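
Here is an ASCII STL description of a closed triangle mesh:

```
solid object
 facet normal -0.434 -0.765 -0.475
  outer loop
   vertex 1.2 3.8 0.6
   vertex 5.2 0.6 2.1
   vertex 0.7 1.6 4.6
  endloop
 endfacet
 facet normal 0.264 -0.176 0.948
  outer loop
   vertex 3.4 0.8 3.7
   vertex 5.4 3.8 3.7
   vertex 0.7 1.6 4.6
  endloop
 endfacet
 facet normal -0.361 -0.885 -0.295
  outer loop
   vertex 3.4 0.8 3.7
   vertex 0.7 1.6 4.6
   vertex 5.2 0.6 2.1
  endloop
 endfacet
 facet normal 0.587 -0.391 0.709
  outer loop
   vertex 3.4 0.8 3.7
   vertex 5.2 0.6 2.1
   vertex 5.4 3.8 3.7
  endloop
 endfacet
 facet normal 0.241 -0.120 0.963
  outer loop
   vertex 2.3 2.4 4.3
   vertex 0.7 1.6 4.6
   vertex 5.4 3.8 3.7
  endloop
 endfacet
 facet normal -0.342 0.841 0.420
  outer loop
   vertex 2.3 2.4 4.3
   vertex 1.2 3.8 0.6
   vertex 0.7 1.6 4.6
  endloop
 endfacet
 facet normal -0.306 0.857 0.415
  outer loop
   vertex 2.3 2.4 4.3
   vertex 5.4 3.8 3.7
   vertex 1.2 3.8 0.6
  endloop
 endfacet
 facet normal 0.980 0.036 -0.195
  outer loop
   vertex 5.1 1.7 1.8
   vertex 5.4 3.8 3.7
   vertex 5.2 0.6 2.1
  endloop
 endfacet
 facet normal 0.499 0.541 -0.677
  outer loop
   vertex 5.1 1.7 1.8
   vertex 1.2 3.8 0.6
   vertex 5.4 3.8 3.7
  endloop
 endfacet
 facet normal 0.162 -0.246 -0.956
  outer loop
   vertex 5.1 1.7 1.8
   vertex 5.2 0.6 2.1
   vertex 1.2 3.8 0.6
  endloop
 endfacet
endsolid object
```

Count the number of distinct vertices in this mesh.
7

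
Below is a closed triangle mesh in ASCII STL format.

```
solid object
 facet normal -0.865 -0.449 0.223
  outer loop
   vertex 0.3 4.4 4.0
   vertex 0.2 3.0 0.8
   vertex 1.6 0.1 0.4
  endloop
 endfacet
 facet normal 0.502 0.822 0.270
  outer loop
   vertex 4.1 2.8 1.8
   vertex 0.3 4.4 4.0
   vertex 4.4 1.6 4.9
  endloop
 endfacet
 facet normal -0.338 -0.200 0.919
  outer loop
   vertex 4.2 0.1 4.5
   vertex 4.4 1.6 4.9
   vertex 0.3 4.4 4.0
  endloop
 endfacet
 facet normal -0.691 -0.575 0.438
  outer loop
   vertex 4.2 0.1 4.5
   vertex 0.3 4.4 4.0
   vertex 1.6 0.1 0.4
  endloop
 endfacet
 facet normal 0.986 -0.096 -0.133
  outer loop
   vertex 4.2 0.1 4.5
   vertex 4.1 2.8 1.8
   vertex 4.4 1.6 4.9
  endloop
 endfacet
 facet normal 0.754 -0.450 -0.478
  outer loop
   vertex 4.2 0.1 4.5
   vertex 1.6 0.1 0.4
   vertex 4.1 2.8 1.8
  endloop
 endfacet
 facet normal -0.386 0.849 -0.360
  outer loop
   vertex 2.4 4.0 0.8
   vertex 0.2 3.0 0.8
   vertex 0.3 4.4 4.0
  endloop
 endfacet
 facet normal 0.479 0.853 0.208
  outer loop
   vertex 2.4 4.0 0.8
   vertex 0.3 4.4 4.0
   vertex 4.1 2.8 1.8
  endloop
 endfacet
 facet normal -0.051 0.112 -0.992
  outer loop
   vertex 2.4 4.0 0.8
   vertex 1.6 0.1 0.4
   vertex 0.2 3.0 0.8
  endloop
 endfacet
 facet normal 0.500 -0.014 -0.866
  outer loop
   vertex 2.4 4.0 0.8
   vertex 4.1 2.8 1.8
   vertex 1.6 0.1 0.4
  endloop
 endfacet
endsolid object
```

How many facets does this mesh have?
10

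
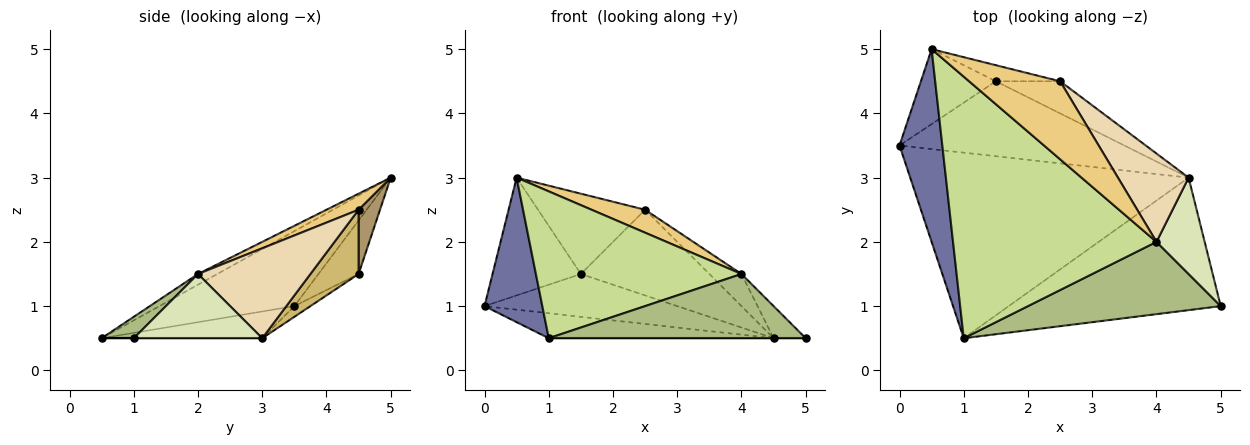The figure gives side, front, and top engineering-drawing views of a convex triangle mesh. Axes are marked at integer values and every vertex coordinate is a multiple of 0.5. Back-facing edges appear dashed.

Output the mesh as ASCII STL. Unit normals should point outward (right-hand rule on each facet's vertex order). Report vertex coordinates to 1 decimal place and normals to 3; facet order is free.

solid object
 facet normal -0.814 -0.349 0.465
  outer loop
   vertex 0.5 5.0 3.0
   vertex 0.0 3.5 1.0
   vertex 1.0 0.5 0.5
  endloop
 endfacet
 facet normal -0.358 0.788 -0.501
  outer loop
   vertex 1.5 4.5 1.5
   vertex 0.0 3.5 1.0
   vertex 0.5 5.0 3.0
  endloop
 endfacet
 facet normal -0.095 0.133 -0.987
  outer loop
   vertex 4.5 3.0 0.5
   vertex 1.0 0.5 0.5
   vertex 0.0 3.5 1.0
  endloop
 endfacet
 facet normal 0.000 0.000 -1.000
  outer loop
   vertex 4.5 3.0 0.5
   vertex 5.0 1.0 0.5
   vertex 1.0 0.5 0.5
  endloop
 endfacet
 facet normal -0.041 0.496 -0.868
  outer loop
   vertex 4.5 3.0 0.5
   vertex 0.0 3.5 1.0
   vertex 1.5 4.5 1.5
  endloop
 endfacet
 facet normal 0.083 -0.662 0.745
  outer loop
   vertex 4.0 2.0 1.5
   vertex 1.0 0.5 0.5
   vertex 5.0 1.0 0.5
  endloop
 endfacet
 facet normal -0.046 -0.489 0.871
  outer loop
   vertex 4.0 2.0 1.5
   vertex 0.5 5.0 3.0
   vertex 1.0 0.5 0.5
  endloop
 endfacet
 facet normal 0.784 0.196 0.588
  outer loop
   vertex 4.0 2.0 1.5
   vertex 5.0 1.0 0.5
   vertex 4.5 3.0 0.5
  endloop
 endfacet
 facet normal 0.192 0.962 -0.192
  outer loop
   vertex 2.5 4.5 2.5
   vertex 1.5 4.5 1.5
   vertex 0.5 5.0 3.0
  endloop
 endfacet
 facet normal 0.331 0.883 -0.331
  outer loop
   vertex 2.5 4.5 2.5
   vertex 4.5 3.0 0.5
   vertex 1.5 4.5 1.5
  endloop
 endfacet
 facet normal 0.167 -0.278 0.946
  outer loop
   vertex 2.5 4.5 2.5
   vertex 0.5 5.0 3.0
   vertex 4.0 2.0 1.5
  endloop
 endfacet
 facet normal 0.767 0.219 0.603
  outer loop
   vertex 2.5 4.5 2.5
   vertex 4.0 2.0 1.5
   vertex 4.5 3.0 0.5
  endloop
 endfacet
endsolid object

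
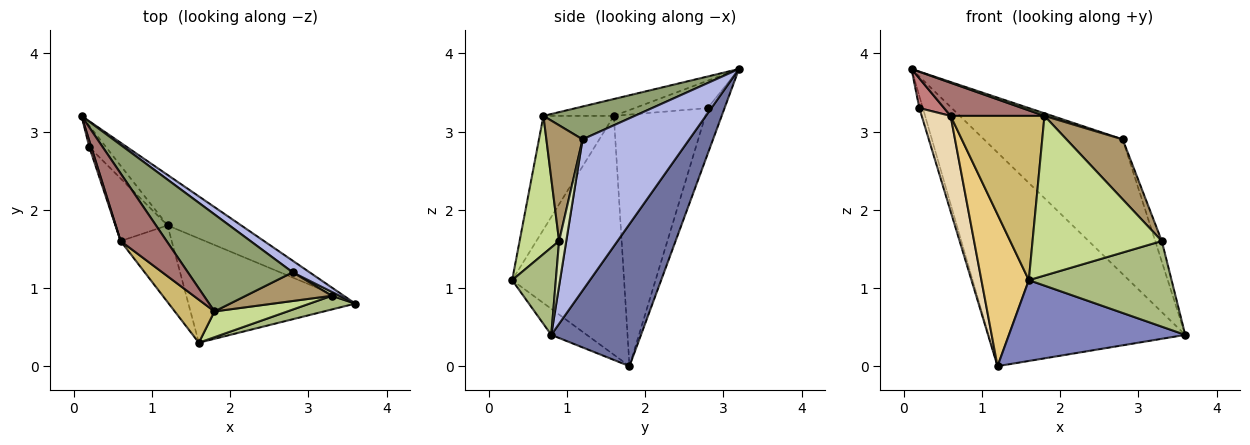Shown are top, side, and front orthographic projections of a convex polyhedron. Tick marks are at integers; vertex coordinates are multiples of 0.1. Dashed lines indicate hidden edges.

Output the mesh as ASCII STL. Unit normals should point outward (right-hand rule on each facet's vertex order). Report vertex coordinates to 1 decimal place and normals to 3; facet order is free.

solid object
 facet normal 0.406 0.890 -0.210
  outer loop
   vertex 1.2 1.8 0.0
   vertex 0.1 3.2 3.8
   vertex 3.6 0.8 0.4
  endloop
 endfacet
 facet normal -0.123 -0.608 -0.784
  outer loop
   vertex 1.2 1.8 0.0
   vertex 3.6 0.8 0.4
   vertex 1.6 0.3 1.1
  endloop
 endfacet
 facet normal -0.922 0.191 -0.337
  outer loop
   vertex 0.2 2.8 3.3
   vertex 0.1 3.2 3.8
   vertex 1.2 1.8 0.0
  endloop
 endfacet
 facet normal 0.608 0.791 0.068
  outer loop
   vertex 2.8 1.2 2.9
   vertex 3.6 0.8 0.4
   vertex 0.1 3.2 3.8
  endloop
 endfacet
 facet normal 0.299 -0.026 0.954
  outer loop
   vertex 2.8 1.2 2.9
   vertex 0.1 3.2 3.8
   vertex 1.8 0.7 3.2
  endloop
 endfacet
 facet normal 0.289 -0.945 0.151
  outer loop
   vertex 3.3 0.9 1.6
   vertex 1.6 0.3 1.1
   vertex 3.6 0.8 0.4
  endloop
 endfacet
 facet normal 0.289 -0.945 0.153
  outer loop
   vertex 3.3 0.9 1.6
   vertex 1.8 0.7 3.2
   vertex 1.6 0.3 1.1
  endloop
 endfacet
 facet normal 0.732 0.669 0.127
  outer loop
   vertex 3.3 0.9 1.6
   vertex 3.6 0.8 0.4
   vertex 2.8 1.2 2.9
  endloop
 endfacet
 facet normal 0.502 -0.780 0.373
  outer loop
   vertex 3.3 0.9 1.6
   vertex 2.8 1.2 2.9
   vertex 1.8 0.7 3.2
  endloop
 endfacet
 facet normal -0.587 -0.783 0.205
  outer loop
   vertex 0.6 1.6 3.2
   vertex 1.6 0.3 1.1
   vertex 1.8 0.7 3.2
  endloop
 endfacet
 facet normal -0.903 -0.383 -0.193
  outer loop
   vertex 0.6 1.6 3.2
   vertex 1.2 1.8 0.0
   vertex 1.6 0.3 1.1
  endloop
 endfacet
 facet normal -0.935 -0.296 -0.194
  outer loop
   vertex 0.6 1.6 3.2
   vertex 0.2 2.8 3.3
   vertex 1.2 1.8 0.0
  endloop
 endfacet
 facet normal -0.313 -0.418 0.853
  outer loop
   vertex 0.6 1.6 3.2
   vertex 1.8 0.7 3.2
   vertex 0.1 3.2 3.8
  endloop
 endfacet
 facet normal -0.945 -0.321 0.067
  outer loop
   vertex 0.6 1.6 3.2
   vertex 0.1 3.2 3.8
   vertex 0.2 2.8 3.3
  endloop
 endfacet
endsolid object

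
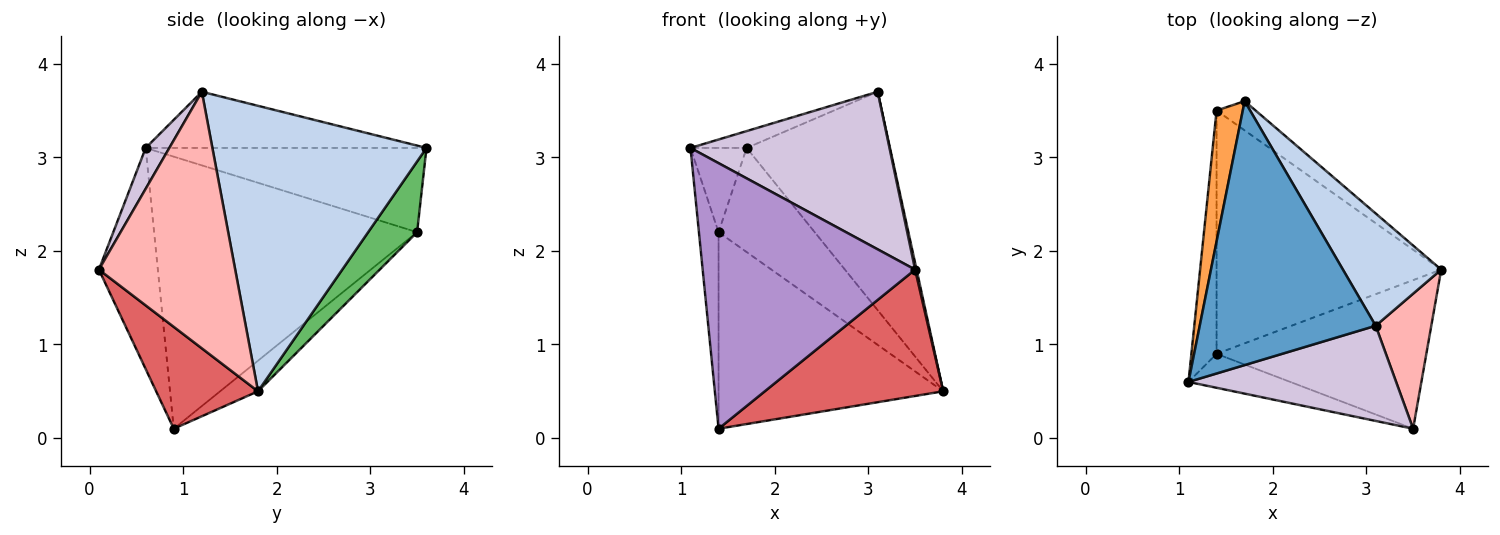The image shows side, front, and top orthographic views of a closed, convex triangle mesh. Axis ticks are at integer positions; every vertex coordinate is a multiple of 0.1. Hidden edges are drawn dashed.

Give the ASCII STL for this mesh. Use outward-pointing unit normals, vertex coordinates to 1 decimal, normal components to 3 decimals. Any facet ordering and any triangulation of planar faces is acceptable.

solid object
 facet normal -0.303 0.061 0.951
  outer loop
   vertex 3.1 1.2 3.7
   vertex 1.7 3.6 3.1
   vertex 1.1 0.6 3.1
  endloop
 endfacet
 facet normal 0.799 0.535 0.275
  outer loop
   vertex 3.1 1.2 3.7
   vertex 3.8 1.8 0.5
   vertex 1.7 3.6 3.1
  endloop
 endfacet
 facet normal -0.938 0.188 0.292
  outer loop
   vertex 1.4 3.5 2.2
   vertex 1.1 0.6 3.1
   vertex 1.7 3.6 3.1
  endloop
 endfacet
 facet normal -0.993 0.074 -0.092
  outer loop
   vertex 1.4 3.5 2.2
   vertex 1.4 0.9 0.1
   vertex 1.1 0.6 3.1
  endloop
 endfacet
 facet normal 0.440 0.864 -0.243
  outer loop
   vertex 1.4 3.5 2.2
   vertex 1.7 3.6 3.1
   vertex 3.8 1.8 0.5
  endloop
 endfacet
 facet normal -0.105 0.625 -0.774
  outer loop
   vertex 1.4 3.5 2.2
   vertex 3.8 1.8 0.5
   vertex 1.4 0.9 0.1
  endloop
 endfacet
 facet normal 0.347 -0.608 -0.714
  outer loop
   vertex 3.5 0.1 1.8
   vertex 1.4 0.9 0.1
   vertex 3.8 1.8 0.5
  endloop
 endfacet
 facet normal 0.977 -0.010 0.212
  outer loop
   vertex 3.5 0.1 1.8
   vertex 3.8 1.8 0.5
   vertex 3.1 1.2 3.7
  endloop
 endfacet
 facet normal -0.265 -0.956 -0.122
  outer loop
   vertex 3.5 0.1 1.8
   vertex 1.1 0.6 3.1
   vertex 1.4 0.9 0.1
  endloop
 endfacet
 facet normal 0.101 -0.852 0.514
  outer loop
   vertex 3.5 0.1 1.8
   vertex 3.1 1.2 3.7
   vertex 1.1 0.6 3.1
  endloop
 endfacet
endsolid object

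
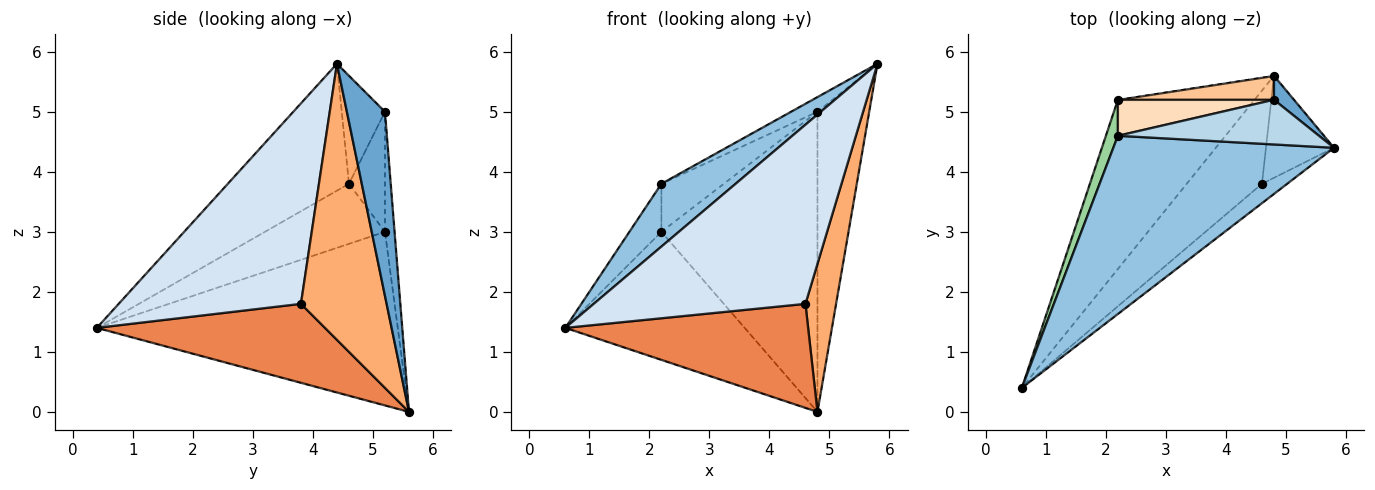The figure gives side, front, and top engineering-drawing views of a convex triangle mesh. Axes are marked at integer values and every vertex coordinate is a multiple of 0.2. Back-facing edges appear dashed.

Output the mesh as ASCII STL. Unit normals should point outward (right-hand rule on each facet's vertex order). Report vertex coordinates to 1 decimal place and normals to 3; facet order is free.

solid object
 facet normal 0.592 0.804 0.064
  outer loop
   vertex 4.8 5.2 5.0
   vertex 5.8 4.4 5.8
   vertex 4.8 5.6 0.0
  endloop
 endfacet
 facet normal -0.477 -0.292 0.829
  outer loop
   vertex 2.2 4.6 3.8
   vertex 0.6 0.4 1.4
   vertex 5.8 4.4 5.8
  endloop
 endfacet
 facet normal -0.455 0.278 0.846
  outer loop
   vertex 2.2 4.6 3.8
   vertex 5.8 4.4 5.8
   vertex 4.8 5.2 5.0
  endloop
 endfacet
 facet normal 0.650 -0.755 -0.082
  outer loop
   vertex 4.6 3.8 1.8
   vertex 5.8 4.4 5.8
   vertex 0.6 0.4 1.4
  endloop
 endfacet
 facet normal 0.573 -0.610 -0.547
  outer loop
   vertex 4.6 3.8 1.8
   vertex 0.6 0.4 1.4
   vertex 4.8 5.6 0.0
  endloop
 endfacet
 facet normal 0.917 -0.328 -0.226
  outer loop
   vertex 4.6 3.8 1.8
   vertex 4.8 5.6 0.0
   vertex 5.8 4.4 5.8
  endloop
 endfacet
 facet normal -0.061 0.995 0.080
  outer loop
   vertex 2.2 5.2 3.0
   vertex 4.8 5.2 5.0
   vertex 4.8 5.6 0.0
  endloop
 endfacet
 facet normal -0.419 0.726 0.545
  outer loop
   vertex 2.2 5.2 3.0
   vertex 2.2 4.6 3.8
   vertex 4.8 5.2 5.0
  endloop
 endfacet
 facet normal -0.712 0.424 -0.560
  outer loop
   vertex 2.2 5.2 3.0
   vertex 4.8 5.6 0.0
   vertex 0.6 0.4 1.4
  endloop
 endfacet
 facet normal -0.949 0.253 0.190
  outer loop
   vertex 2.2 5.2 3.0
   vertex 0.6 0.4 1.4
   vertex 2.2 4.6 3.8
  endloop
 endfacet
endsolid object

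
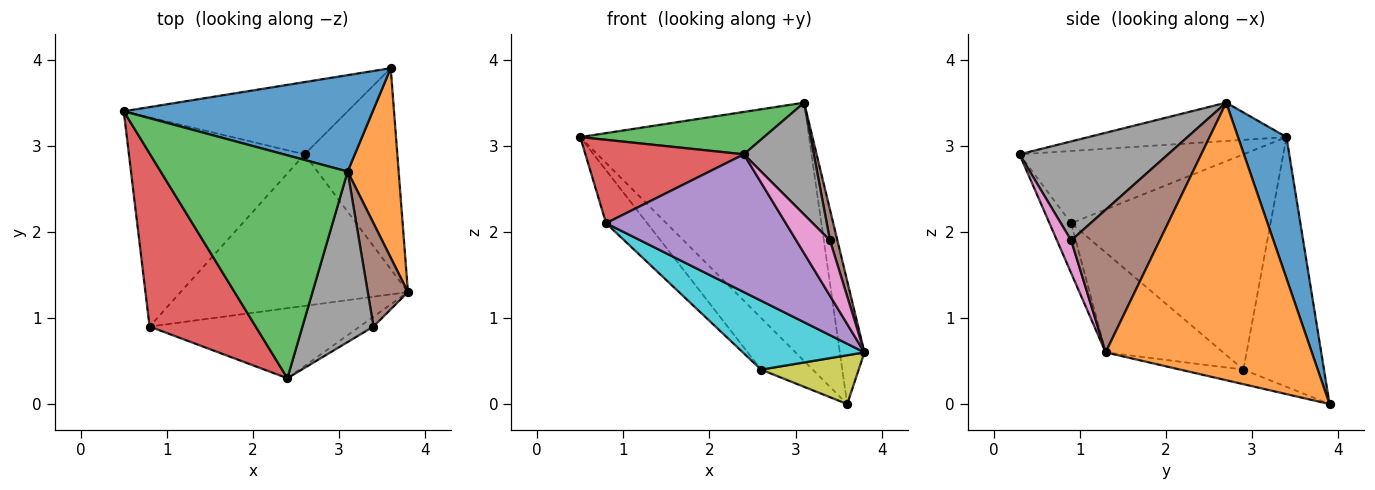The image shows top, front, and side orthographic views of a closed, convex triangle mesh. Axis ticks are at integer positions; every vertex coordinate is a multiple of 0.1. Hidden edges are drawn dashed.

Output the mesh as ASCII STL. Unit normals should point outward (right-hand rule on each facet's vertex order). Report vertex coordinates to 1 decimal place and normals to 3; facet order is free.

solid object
 facet normal 0.195 0.919 0.343
  outer loop
   vertex 3.1 2.7 3.5
   vertex 3.6 3.9 0.0
   vertex 0.5 3.4 3.1
  endloop
 endfacet
 facet normal 0.977 0.117 0.180
  outer loop
   vertex 3.1 2.7 3.5
   vertex 3.8 1.3 0.6
   vertex 3.6 3.9 0.0
  endloop
 endfacet
 facet normal -0.197 -0.183 0.963
  outer loop
   vertex 2.4 0.3 2.9
   vertex 3.1 2.7 3.5
   vertex 0.5 3.4 3.1
  endloop
 endfacet
 facet normal -0.523 -0.370 0.768
  outer loop
   vertex 0.8 0.9 2.1
   vertex 2.4 0.3 2.9
   vertex 0.5 3.4 3.1
  endloop
 endfacet
 facet normal -0.107 -0.886 -0.451
  outer loop
   vertex 0.8 0.9 2.1
   vertex 3.8 1.3 0.6
   vertex 2.4 0.3 2.9
  endloop
 endfacet
 facet normal 0.959 -0.080 0.270
  outer loop
   vertex 3.4 0.9 1.9
   vertex 3.8 1.3 0.6
   vertex 3.1 2.7 3.5
  endloop
 endfacet
 facet normal 0.384 -0.909 -0.162
  outer loop
   vertex 3.4 0.9 1.9
   vertex 2.4 0.3 2.9
   vertex 3.8 1.3 0.6
  endloop
 endfacet
 facet normal 0.759 -0.357 0.544
  outer loop
   vertex 3.4 0.9 1.9
   vertex 3.1 2.7 3.5
   vertex 2.4 0.3 2.9
  endloop
 endfacet
 facet normal -0.151 -0.233 -0.961
  outer loop
   vertex 2.6 2.9 0.4
   vertex 3.6 3.9 0.0
   vertex 3.8 1.3 0.6
  endloop
 endfacet
 facet normal -0.371 -0.384 -0.845
  outer loop
   vertex 2.6 2.9 0.4
   vertex 3.8 1.3 0.6
   vertex 0.8 0.9 2.1
  endloop
 endfacet
 facet normal -0.672 0.431 -0.602
  outer loop
   vertex 2.6 2.9 0.4
   vertex 0.5 3.4 3.1
   vertex 3.6 3.9 0.0
  endloop
 endfacet
 facet normal -0.765 0.158 -0.624
  outer loop
   vertex 2.6 2.9 0.4
   vertex 0.8 0.9 2.1
   vertex 0.5 3.4 3.1
  endloop
 endfacet
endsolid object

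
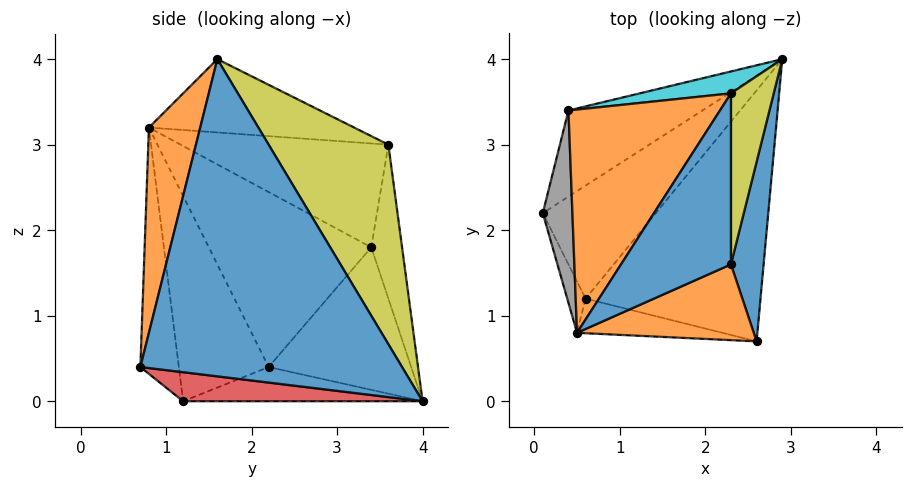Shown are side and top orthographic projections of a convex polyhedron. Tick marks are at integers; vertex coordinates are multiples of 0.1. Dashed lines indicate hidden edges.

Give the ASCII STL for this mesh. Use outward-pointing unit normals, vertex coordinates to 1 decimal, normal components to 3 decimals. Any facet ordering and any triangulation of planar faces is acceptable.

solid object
 facet normal 0.992 -0.078 0.102
  outer loop
   vertex 2.3 1.6 4.0
   vertex 2.6 0.7 0.4
   vertex 2.9 4.0 0.0
  endloop
 endfacet
 facet normal 0.296 -0.921 0.255
  outer loop
   vertex 0.5 0.8 3.2
   vertex 2.6 0.7 0.4
   vertex 2.3 1.6 4.0
  endloop
 endfacet
 facet normal -0.282 0.232 -0.931
  outer loop
   vertex 0.6 1.2 0.0
   vertex 0.1 2.2 0.4
   vertex 2.9 4.0 0.0
  endloop
 endfacet
 facet normal 0.162 -0.133 -0.978
  outer loop
   vertex 0.6 1.2 0.0
   vertex 2.9 4.0 0.0
   vertex 2.6 0.7 0.4
  endloop
 endfacet
 facet normal -0.904 -0.420 -0.081
  outer loop
   vertex 0.6 1.2 0.0
   vertex 0.5 0.8 3.2
   vertex 0.1 2.2 0.4
  endloop
 endfacet
 facet normal -0.216 -0.968 -0.128
  outer loop
   vertex 0.6 1.2 0.0
   vertex 2.6 0.7 0.4
   vertex 0.5 0.8 3.2
  endloop
 endfacet
 facet normal -0.520 0.700 -0.489
  outer loop
   vertex 0.4 3.4 1.8
   vertex 2.9 4.0 0.0
   vertex 0.1 2.2 0.4
  endloop
 endfacet
 facet normal -0.985 0.052 0.167
  outer loop
   vertex 0.4 3.4 1.8
   vertex 0.1 2.2 0.4
   vertex 0.5 0.8 3.2
  endloop
 endfacet
 facet normal 0.972 0.104 0.208
  outer loop
   vertex 2.3 3.6 3.0
   vertex 2.3 1.6 4.0
   vertex 2.9 4.0 0.0
  endloop
 endfacet
 facet normal -0.165 0.981 0.098
  outer loop
   vertex 2.3 3.6 3.0
   vertex 2.9 4.0 0.0
   vertex 0.4 3.4 1.8
  endloop
 endfacet
 facet normal -0.512 0.384 0.768
  outer loop
   vertex 2.3 3.6 3.0
   vertex 0.5 0.8 3.2
   vertex 2.3 1.6 4.0
  endloop
 endfacet
 facet normal -0.521 0.389 0.760
  outer loop
   vertex 2.3 3.6 3.0
   vertex 0.4 3.4 1.8
   vertex 0.5 0.8 3.2
  endloop
 endfacet
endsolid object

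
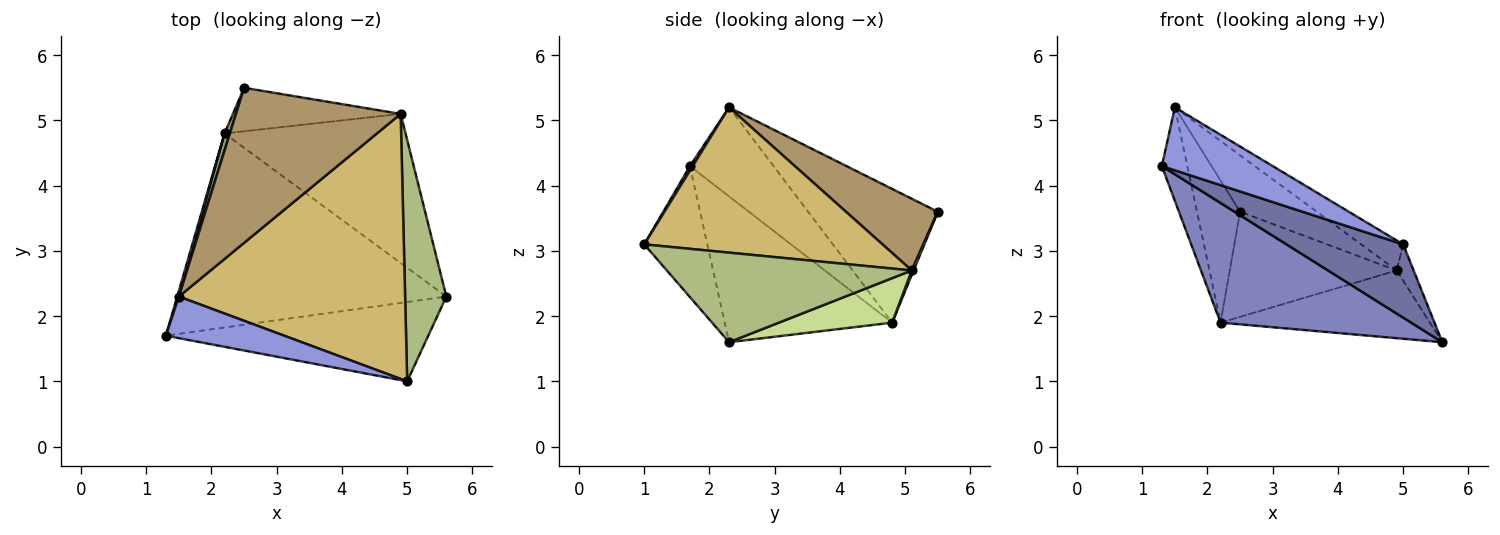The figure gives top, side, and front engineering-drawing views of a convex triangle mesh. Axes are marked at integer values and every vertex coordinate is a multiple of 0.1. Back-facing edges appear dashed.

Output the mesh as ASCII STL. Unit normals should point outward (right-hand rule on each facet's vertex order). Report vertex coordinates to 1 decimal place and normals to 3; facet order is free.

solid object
 facet normal -0.344 -0.637 -0.690
  outer loop
   vertex 5.0 1.0 3.1
   vertex 1.3 1.7 4.3
   vertex 5.6 2.3 1.6
  endloop
 endfacet
 facet normal -0.419 -0.477 -0.773
  outer loop
   vertex 2.2 4.8 1.9
   vertex 5.6 2.3 1.6
   vertex 1.3 1.7 4.3
  endloop
 endfacet
 facet normal 0.021 -0.834 0.551
  outer loop
   vertex 1.5 2.3 5.2
   vertex 1.3 1.7 4.3
   vertex 5.0 1.0 3.1
  endloop
 endfacet
 facet normal -0.956 0.292 0.018
  outer loop
   vertex 1.5 2.3 5.2
   vertex 2.2 4.8 1.9
   vertex 1.3 1.7 4.3
  endloop
 endfacet
 facet normal -0.948 0.315 0.038
  outer loop
   vertex 1.5 2.3 5.2
   vertex 2.5 5.5 3.6
   vertex 2.2 4.8 1.9
  endloop
 endfacet
 facet normal 0.907 0.063 0.417
  outer loop
   vertex 4.9 5.1 2.7
   vertex 5.0 1.0 3.1
   vertex 5.6 2.3 1.6
  endloop
 endfacet
 facet normal 0.218 0.404 -0.888
  outer loop
   vertex 4.9 5.1 2.7
   vertex 5.6 2.3 1.6
   vertex 2.2 4.8 1.9
  endloop
 endfacet
 facet normal 0.011 0.924 -0.382
  outer loop
   vertex 4.9 5.1 2.7
   vertex 2.2 4.8 1.9
   vertex 2.5 5.5 3.6
  endloop
 endfacet
 facet normal 0.379 0.316 0.870
  outer loop
   vertex 4.9 5.1 2.7
   vertex 2.5 5.5 3.6
   vertex 1.5 2.3 5.2
  endloop
 endfacet
 facet normal 0.538 0.095 0.838
  outer loop
   vertex 4.9 5.1 2.7
   vertex 1.5 2.3 5.2
   vertex 5.0 1.0 3.1
  endloop
 endfacet
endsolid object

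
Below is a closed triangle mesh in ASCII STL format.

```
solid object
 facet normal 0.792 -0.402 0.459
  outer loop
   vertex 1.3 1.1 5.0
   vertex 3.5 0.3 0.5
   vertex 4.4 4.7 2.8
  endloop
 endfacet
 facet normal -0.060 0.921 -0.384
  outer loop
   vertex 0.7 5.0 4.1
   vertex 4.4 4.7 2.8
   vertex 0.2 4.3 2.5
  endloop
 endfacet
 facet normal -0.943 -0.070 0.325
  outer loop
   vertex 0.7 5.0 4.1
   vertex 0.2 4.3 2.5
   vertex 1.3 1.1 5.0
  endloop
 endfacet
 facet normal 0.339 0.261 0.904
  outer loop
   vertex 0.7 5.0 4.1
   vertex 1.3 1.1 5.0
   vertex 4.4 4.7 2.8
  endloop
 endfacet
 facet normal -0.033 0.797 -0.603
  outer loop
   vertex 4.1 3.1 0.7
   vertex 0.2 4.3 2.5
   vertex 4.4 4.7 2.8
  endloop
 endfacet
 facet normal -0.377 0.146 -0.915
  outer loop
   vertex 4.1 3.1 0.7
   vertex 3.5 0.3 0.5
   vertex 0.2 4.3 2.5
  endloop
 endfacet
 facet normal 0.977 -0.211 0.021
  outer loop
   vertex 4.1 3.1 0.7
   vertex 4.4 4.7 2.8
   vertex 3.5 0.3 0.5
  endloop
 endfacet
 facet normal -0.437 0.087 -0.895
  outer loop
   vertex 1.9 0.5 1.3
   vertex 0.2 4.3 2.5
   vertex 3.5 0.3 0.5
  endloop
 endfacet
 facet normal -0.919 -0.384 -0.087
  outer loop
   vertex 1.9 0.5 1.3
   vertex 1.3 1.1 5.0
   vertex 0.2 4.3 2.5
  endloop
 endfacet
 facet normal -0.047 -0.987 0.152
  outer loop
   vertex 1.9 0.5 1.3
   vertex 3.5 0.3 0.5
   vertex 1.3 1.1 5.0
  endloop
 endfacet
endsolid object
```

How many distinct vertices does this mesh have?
7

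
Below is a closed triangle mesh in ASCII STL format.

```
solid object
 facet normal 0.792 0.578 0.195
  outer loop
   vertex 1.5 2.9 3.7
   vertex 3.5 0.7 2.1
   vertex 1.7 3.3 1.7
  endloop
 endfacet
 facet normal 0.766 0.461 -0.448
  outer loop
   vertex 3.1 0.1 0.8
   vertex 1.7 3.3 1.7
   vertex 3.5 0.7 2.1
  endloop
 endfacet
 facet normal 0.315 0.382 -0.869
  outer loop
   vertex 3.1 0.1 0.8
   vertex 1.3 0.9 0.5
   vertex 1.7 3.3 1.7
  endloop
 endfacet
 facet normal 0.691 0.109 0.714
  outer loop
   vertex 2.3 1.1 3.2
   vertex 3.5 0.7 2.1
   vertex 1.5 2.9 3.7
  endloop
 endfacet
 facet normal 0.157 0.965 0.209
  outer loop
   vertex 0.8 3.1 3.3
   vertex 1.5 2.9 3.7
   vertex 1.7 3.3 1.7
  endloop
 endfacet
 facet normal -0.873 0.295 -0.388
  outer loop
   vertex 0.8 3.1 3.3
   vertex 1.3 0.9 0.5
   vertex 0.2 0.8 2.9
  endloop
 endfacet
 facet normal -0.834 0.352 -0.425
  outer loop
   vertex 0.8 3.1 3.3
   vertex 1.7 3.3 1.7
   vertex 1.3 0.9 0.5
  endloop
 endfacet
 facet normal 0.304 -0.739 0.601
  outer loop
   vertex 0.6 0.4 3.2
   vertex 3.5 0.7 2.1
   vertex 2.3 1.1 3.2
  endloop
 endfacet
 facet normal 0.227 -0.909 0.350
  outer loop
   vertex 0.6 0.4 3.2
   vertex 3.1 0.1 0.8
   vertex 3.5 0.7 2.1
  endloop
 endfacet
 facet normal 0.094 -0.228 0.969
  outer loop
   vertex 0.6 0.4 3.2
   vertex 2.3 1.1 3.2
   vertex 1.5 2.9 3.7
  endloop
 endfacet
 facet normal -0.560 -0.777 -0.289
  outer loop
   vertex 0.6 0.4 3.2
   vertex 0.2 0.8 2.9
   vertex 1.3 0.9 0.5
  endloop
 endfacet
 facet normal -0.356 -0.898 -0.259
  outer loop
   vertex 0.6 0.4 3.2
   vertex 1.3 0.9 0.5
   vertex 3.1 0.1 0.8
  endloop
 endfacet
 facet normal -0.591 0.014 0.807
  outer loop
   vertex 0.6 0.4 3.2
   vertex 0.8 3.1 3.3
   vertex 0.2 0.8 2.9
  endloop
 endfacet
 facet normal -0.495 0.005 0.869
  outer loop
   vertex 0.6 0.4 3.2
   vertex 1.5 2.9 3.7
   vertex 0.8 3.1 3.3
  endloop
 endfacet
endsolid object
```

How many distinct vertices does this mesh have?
9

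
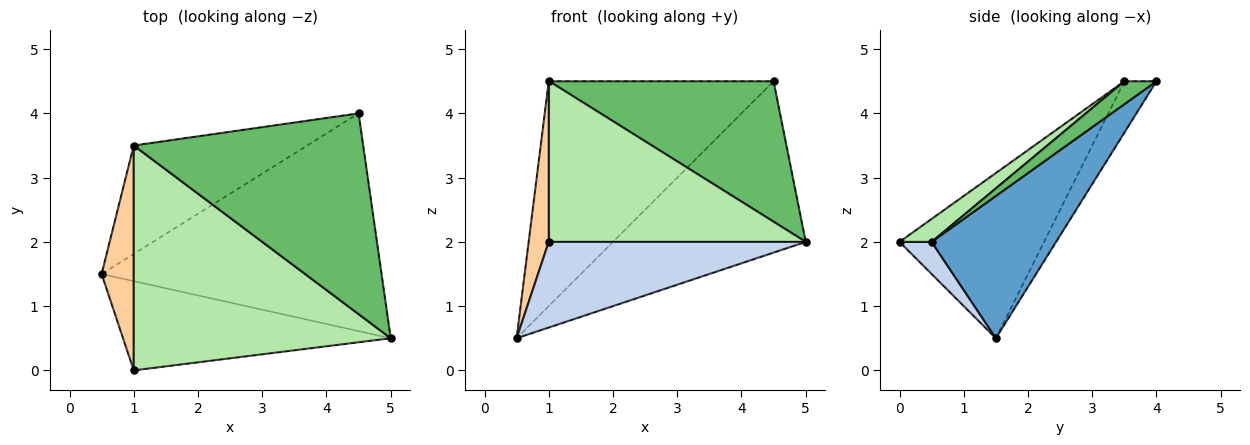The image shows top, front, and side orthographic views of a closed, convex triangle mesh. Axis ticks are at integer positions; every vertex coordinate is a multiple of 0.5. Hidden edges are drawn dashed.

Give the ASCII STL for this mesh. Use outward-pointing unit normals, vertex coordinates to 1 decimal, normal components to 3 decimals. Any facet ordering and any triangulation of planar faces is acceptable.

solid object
 facet normal 0.371 0.574 -0.730
  outer loop
   vertex 4.5 4.0 4.5
   vertex 5.0 0.5 2.0
   vertex 0.5 1.5 0.5
  endloop
 endfacet
 facet normal 0.086 -0.690 -0.719
  outer loop
   vertex 1.0 0.0 2.0
   vertex 0.5 1.5 0.5
   vertex 5.0 0.5 2.0
  endloop
 endfacet
 facet normal -0.128 0.893 -0.431
  outer loop
   vertex 1.0 3.5 4.5
   vertex 4.5 4.0 4.5
   vertex 0.5 1.5 0.5
  endloop
 endfacet
 facet normal -0.973 -0.135 0.189
  outer loop
   vertex 1.0 3.5 4.5
   vertex 0.5 1.5 0.5
   vertex 1.0 0.0 2.0
  endloop
 endfacet
 facet normal 0.082 -0.572 0.816
  outer loop
   vertex 1.0 3.5 4.5
   vertex 5.0 0.5 2.0
   vertex 4.5 4.0 4.5
  endloop
 endfacet
 facet normal 0.072 -0.580 0.812
  outer loop
   vertex 1.0 3.5 4.5
   vertex 1.0 0.0 2.0
   vertex 5.0 0.5 2.0
  endloop
 endfacet
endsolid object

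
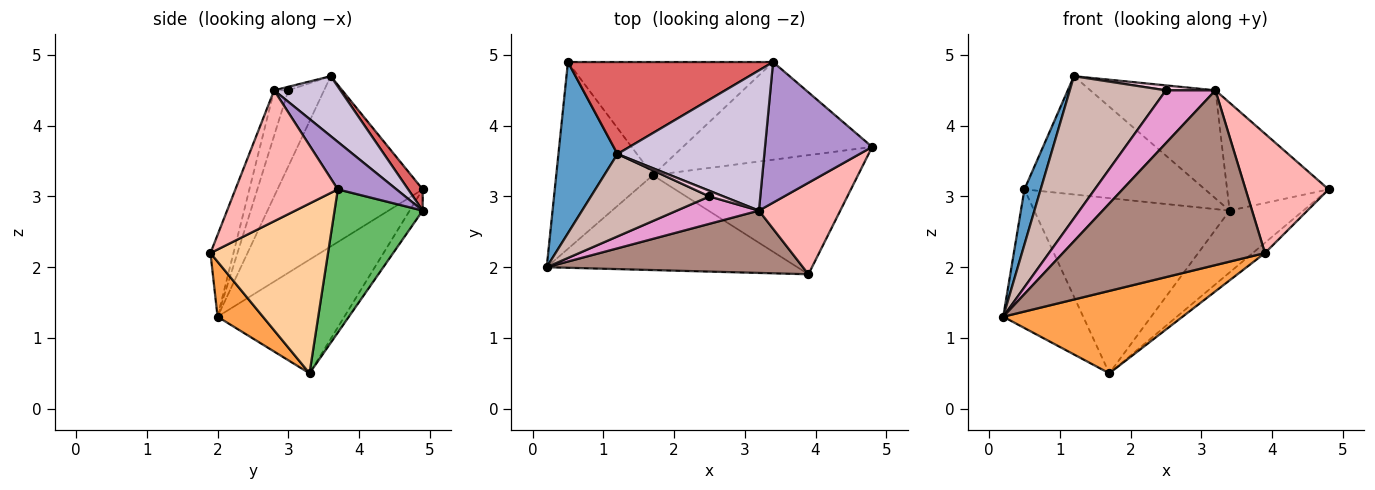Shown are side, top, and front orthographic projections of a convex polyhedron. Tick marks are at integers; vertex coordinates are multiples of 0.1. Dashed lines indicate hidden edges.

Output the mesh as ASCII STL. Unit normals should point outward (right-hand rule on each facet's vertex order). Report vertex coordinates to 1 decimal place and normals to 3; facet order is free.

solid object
 facet normal -0.940 -0.105 0.326
  outer loop
   vertex 1.2 3.6 4.7
   vertex 0.5 4.9 3.1
   vertex 0.2 2.0 1.3
  endloop
 endfacet
 facet normal -0.687 0.433 -0.584
  outer loop
   vertex 1.7 3.3 0.5
   vertex 0.2 2.0 1.3
   vertex 0.5 4.9 3.1
  endloop
 endfacet
 facet normal 0.164 -0.647 -0.745
  outer loop
   vertex 3.9 1.9 2.2
   vertex 0.2 2.0 1.3
   vertex 1.7 3.3 0.5
  endloop
 endfacet
 facet normal 0.636 0.066 -0.769
  outer loop
   vertex 3.9 1.9 2.2
   vertex 1.7 3.3 0.5
   vertex 4.8 3.7 3.1
  endloop
 endfacet
 facet normal 0.539 0.451 -0.712
  outer loop
   vertex 3.4 4.9 2.8
   vertex 4.8 3.7 3.1
   vertex 1.7 3.3 0.5
  endloop
 endfacet
 facet normal -0.056 0.839 -0.542
  outer loop
   vertex 3.4 4.9 2.8
   vertex 1.7 3.3 0.5
   vertex 0.5 4.9 3.1
  endloop
 endfacet
 facet normal 0.063 0.788 0.612
  outer loop
   vertex 3.4 4.9 2.8
   vertex 0.5 4.9 3.1
   vertex 1.2 3.6 4.7
  endloop
 endfacet
 facet normal 0.699 -0.567 0.435
  outer loop
   vertex 3.2 2.8 4.5
   vertex 3.9 1.9 2.2
   vertex 4.8 3.7 3.1
  endloop
 endfacet
 facet normal 0.332 0.574 0.748
  outer loop
   vertex 3.2 2.8 4.5
   vertex 4.8 3.7 3.1
   vertex 3.4 4.9 2.8
  endloop
 endfacet
 facet normal 0.308 0.581 0.754
  outer loop
   vertex 3.2 2.8 4.5
   vertex 3.4 4.9 2.8
   vertex 1.2 3.6 4.7
  endloop
 endfacet
 facet normal -0.107 -0.937 0.334
  outer loop
   vertex 3.2 2.8 4.5
   vertex 0.2 2.0 1.3
   vertex 3.9 1.9 2.2
  endloop
 endfacet
 facet normal -0.307 -0.823 0.478
  outer loop
   vertex 2.5 3.0 4.5
   vertex 1.2 3.6 4.7
   vertex 0.2 2.0 1.3
  endloop
 endfacet
 facet normal -0.246 -0.861 0.446
  outer loop
   vertex 2.5 3.0 4.5
   vertex 0.2 2.0 1.3
   vertex 3.2 2.8 4.5
  endloop
 endfacet
 facet normal -0.185 -0.647 0.740
  outer loop
   vertex 2.5 3.0 4.5
   vertex 3.2 2.8 4.5
   vertex 1.2 3.6 4.7
  endloop
 endfacet
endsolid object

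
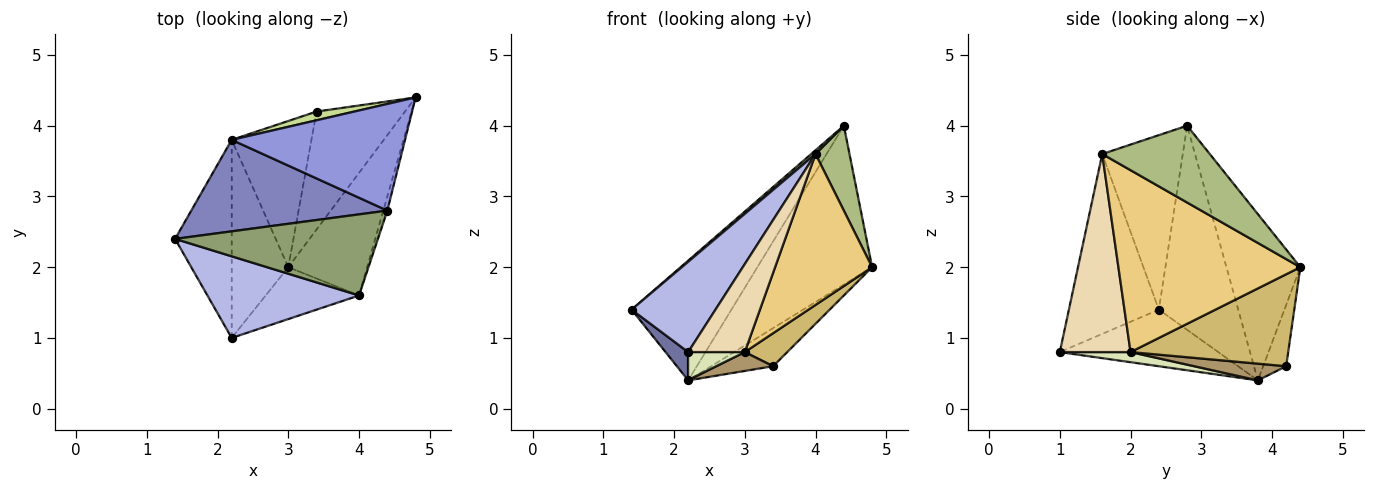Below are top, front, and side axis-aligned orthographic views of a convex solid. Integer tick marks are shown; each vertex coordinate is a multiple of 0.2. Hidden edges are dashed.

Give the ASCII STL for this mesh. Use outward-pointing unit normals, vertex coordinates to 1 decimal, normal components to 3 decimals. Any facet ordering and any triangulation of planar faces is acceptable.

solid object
 facet normal -0.704 -0.101 -0.704
  outer loop
   vertex 2.2 3.8 0.4
   vertex 2.2 1.0 0.8
   vertex 1.4 2.4 1.4
  endloop
 endfacet
 facet normal -0.534 0.672 0.513
  outer loop
   vertex 2.2 3.8 0.4
   vertex 1.4 2.4 1.4
   vertex 4.4 2.8 4.0
  endloop
 endfacet
 facet normal -0.471 0.732 0.492
  outer loop
   vertex 2.2 3.8 0.4
   vertex 4.4 2.8 4.0
   vertex 4.8 4.4 2.0
  endloop
 endfacet
 facet normal -0.623 -0.581 0.525
  outer loop
   vertex 4.0 1.6 3.6
   vertex 1.4 2.4 1.4
   vertex 2.2 1.0 0.8
  endloop
 endfacet
 facet normal -0.652 -0.035 0.758
  outer loop
   vertex 4.0 1.6 3.6
   vertex 4.4 2.8 4.0
   vertex 1.4 2.4 1.4
  endloop
 endfacet
 facet normal 0.952 -0.301 -0.050
  outer loop
   vertex 4.0 1.6 3.6
   vertex 4.8 4.4 2.0
   vertex 4.4 2.8 4.0
  endloop
 endfacet
 facet normal -0.340 0.917 0.210
  outer loop
   vertex 3.4 4.2 0.6
   vertex 2.2 3.8 0.4
   vertex 4.8 4.4 2.0
  endloop
 endfacet
 facet normal 0.174 -0.139 -0.975
  outer loop
   vertex 3.0 2.0 0.8
   vertex 2.2 1.0 0.8
   vertex 2.2 3.8 0.4
  endloop
 endfacet
 facet normal 0.204 -0.125 -0.971
  outer loop
   vertex 3.0 2.0 0.8
   vertex 2.2 3.8 0.4
   vertex 3.4 4.2 0.6
  endloop
 endfacet
 facet normal 0.708 -0.191 -0.680
  outer loop
   vertex 3.0 2.0 0.8
   vertex 3.4 4.2 0.6
   vertex 4.8 4.4 2.0
  endloop
 endfacet
 facet normal 0.824 -0.440 -0.357
  outer loop
   vertex 3.0 2.0 0.8
   vertex 4.8 4.4 2.0
   vertex 4.0 1.6 3.6
  endloop
 endfacet
 facet normal 0.733 -0.586 -0.345
  outer loop
   vertex 3.0 2.0 0.8
   vertex 4.0 1.6 3.6
   vertex 2.2 1.0 0.8
  endloop
 endfacet
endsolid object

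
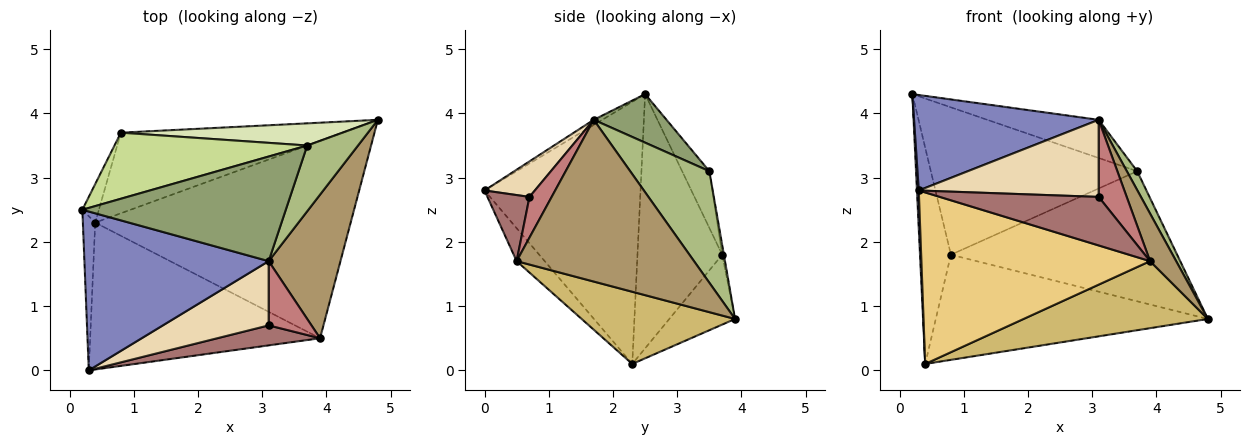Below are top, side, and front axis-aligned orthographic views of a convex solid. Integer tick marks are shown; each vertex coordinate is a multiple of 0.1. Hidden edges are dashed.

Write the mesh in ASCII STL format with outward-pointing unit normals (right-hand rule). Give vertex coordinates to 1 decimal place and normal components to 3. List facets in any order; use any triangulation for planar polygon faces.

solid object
 facet normal -0.999 -0.012 -0.047
  outer loop
   vertex 0.4 2.3 0.1
   vertex 0.3 0.0 2.8
   vertex 0.2 2.5 4.3
  endloop
 endfacet
 facet normal -0.024 -0.515 0.857
  outer loop
   vertex 3.1 1.7 3.9
   vertex 0.2 2.5 4.3
   vertex 0.3 0.0 2.8
  endloop
 endfacet
 facet normal -0.938 0.342 -0.061
  outer loop
   vertex 0.8 3.7 1.8
   vertex 0.4 2.3 0.1
   vertex 0.2 2.5 4.3
  endloop
 endfacet
 facet normal -0.188 0.779 -0.598
  outer loop
   vertex 0.8 3.7 1.8
   vertex 4.8 3.9 0.8
   vertex 0.4 2.3 0.1
  endloop
 endfacet
 facet normal 0.219 0.335 0.917
  outer loop
   vertex 3.7 3.5 3.1
   vertex 0.2 2.5 4.3
   vertex 3.1 1.7 3.9
  endloop
 endfacet
 facet normal 0.904 -0.118 0.412
  outer loop
   vertex 3.7 3.5 3.1
   vertex 3.1 1.7 3.9
   vertex 4.8 3.9 0.8
  endloop
 endfacet
 facet normal -0.120 0.906 0.406
  outer loop
   vertex 3.7 3.5 3.1
   vertex 0.8 3.7 1.8
   vertex 0.2 2.5 4.3
  endloop
 endfacet
 facet normal -0.007 0.986 0.168
  outer loop
   vertex 3.7 3.5 3.1
   vertex 4.8 3.9 0.8
   vertex 0.8 3.7 1.8
  endloop
 endfacet
 facet normal 0.906 -0.133 0.402
  outer loop
   vertex 3.9 0.5 1.7
   vertex 4.8 3.9 0.8
   vertex 3.1 1.7 3.9
  endloop
 endfacet
 facet normal 0.258 -0.311 -0.915
  outer loop
   vertex 3.9 0.5 1.7
   vertex 0.4 2.3 0.1
   vertex 4.8 3.9 0.8
  endloop
 endfacet
 facet normal -0.093 -0.756 -0.648
  outer loop
   vertex 3.9 0.5 1.7
   vertex 0.3 0.0 2.8
   vertex 0.4 2.3 0.1
  endloop
 endfacet
 facet normal 0.210 -0.751 0.626
  outer loop
   vertex 3.1 0.7 2.7
   vertex 3.1 1.7 3.9
   vertex 0.3 0.0 2.8
  endloop
 endfacet
 facet normal 0.238 -0.898 0.370
  outer loop
   vertex 3.1 0.7 2.7
   vertex 0.3 0.0 2.8
   vertex 3.9 0.5 1.7
  endloop
 endfacet
 facet normal 0.520 -0.656 0.547
  outer loop
   vertex 3.1 0.7 2.7
   vertex 3.9 0.5 1.7
   vertex 3.1 1.7 3.9
  endloop
 endfacet
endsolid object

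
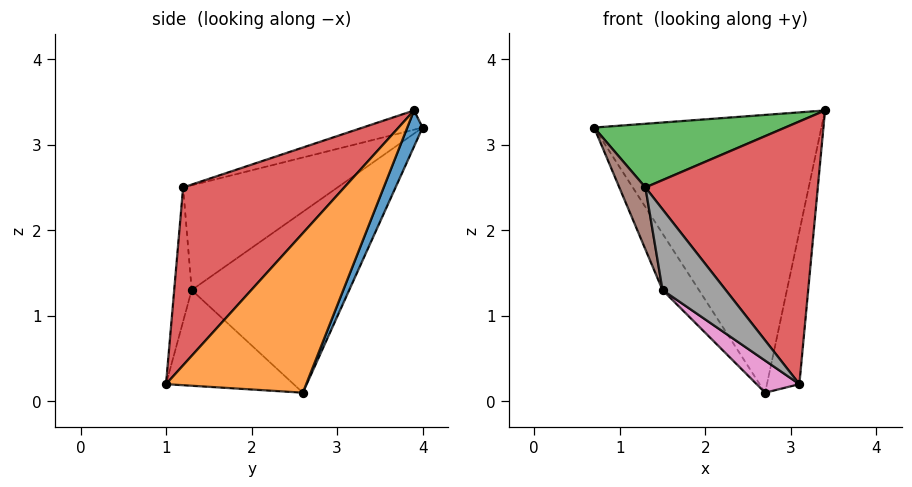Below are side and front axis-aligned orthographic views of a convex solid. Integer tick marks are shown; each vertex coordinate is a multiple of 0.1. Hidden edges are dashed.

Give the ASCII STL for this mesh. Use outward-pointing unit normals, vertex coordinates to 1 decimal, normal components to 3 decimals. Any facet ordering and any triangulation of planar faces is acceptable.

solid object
 facet normal 0.062 0.924 -0.377
  outer loop
   vertex 2.7 2.6 0.1
   vertex 0.7 4.0 3.2
   vertex 3.4 3.9 3.4
  endloop
 endfacet
 facet normal 0.934 0.216 -0.283
  outer loop
   vertex 2.7 2.6 0.1
   vertex 3.4 3.9 3.4
   vertex 3.1 1.0 0.2
  endloop
 endfacet
 facet normal -0.081 -0.258 0.963
  outer loop
   vertex 1.3 1.2 2.5
   vertex 3.4 3.9 3.4
   vertex 0.7 4.0 3.2
  endloop
 endfacet
 facet normal 0.586 -0.627 0.513
  outer loop
   vertex 1.3 1.2 2.5
   vertex 3.1 1.0 0.2
   vertex 3.4 3.9 3.4
  endloop
 endfacet
 facet normal -0.787 0.182 -0.590
  outer loop
   vertex 1.5 1.3 1.3
   vertex 0.7 4.0 3.2
   vertex 2.7 2.6 0.1
  endloop
 endfacet
 facet normal -0.971 -0.164 -0.175
  outer loop
   vertex 1.5 1.3 1.3
   vertex 1.3 1.2 2.5
   vertex 0.7 4.0 3.2
  endloop
 endfacet
 facet normal -0.580 -0.194 -0.791
  outer loop
   vertex 1.5 1.3 1.3
   vertex 2.7 2.6 0.1
   vertex 3.1 1.0 0.2
  endloop
 endfacet
 facet normal -0.264 -0.956 -0.124
  outer loop
   vertex 1.5 1.3 1.3
   vertex 3.1 1.0 0.2
   vertex 1.3 1.2 2.5
  endloop
 endfacet
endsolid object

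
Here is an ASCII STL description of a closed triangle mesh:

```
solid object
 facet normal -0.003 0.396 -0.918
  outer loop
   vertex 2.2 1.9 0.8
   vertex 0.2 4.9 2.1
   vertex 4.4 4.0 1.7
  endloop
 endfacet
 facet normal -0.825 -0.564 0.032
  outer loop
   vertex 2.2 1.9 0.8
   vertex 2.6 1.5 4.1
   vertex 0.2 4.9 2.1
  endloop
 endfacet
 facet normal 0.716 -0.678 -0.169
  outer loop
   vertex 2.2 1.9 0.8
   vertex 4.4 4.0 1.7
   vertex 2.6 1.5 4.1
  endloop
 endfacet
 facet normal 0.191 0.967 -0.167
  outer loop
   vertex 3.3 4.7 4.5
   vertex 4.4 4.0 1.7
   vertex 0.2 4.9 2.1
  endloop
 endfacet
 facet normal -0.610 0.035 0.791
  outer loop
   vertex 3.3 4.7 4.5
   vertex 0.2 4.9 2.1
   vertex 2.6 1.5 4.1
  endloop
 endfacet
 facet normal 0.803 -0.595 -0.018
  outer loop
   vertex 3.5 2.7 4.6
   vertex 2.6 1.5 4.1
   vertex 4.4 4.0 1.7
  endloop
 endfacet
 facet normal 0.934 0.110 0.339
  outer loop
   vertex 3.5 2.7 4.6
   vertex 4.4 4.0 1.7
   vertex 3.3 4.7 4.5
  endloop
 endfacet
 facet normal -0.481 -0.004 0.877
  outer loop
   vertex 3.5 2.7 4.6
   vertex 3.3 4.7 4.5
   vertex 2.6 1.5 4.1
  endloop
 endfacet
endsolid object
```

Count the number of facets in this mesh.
8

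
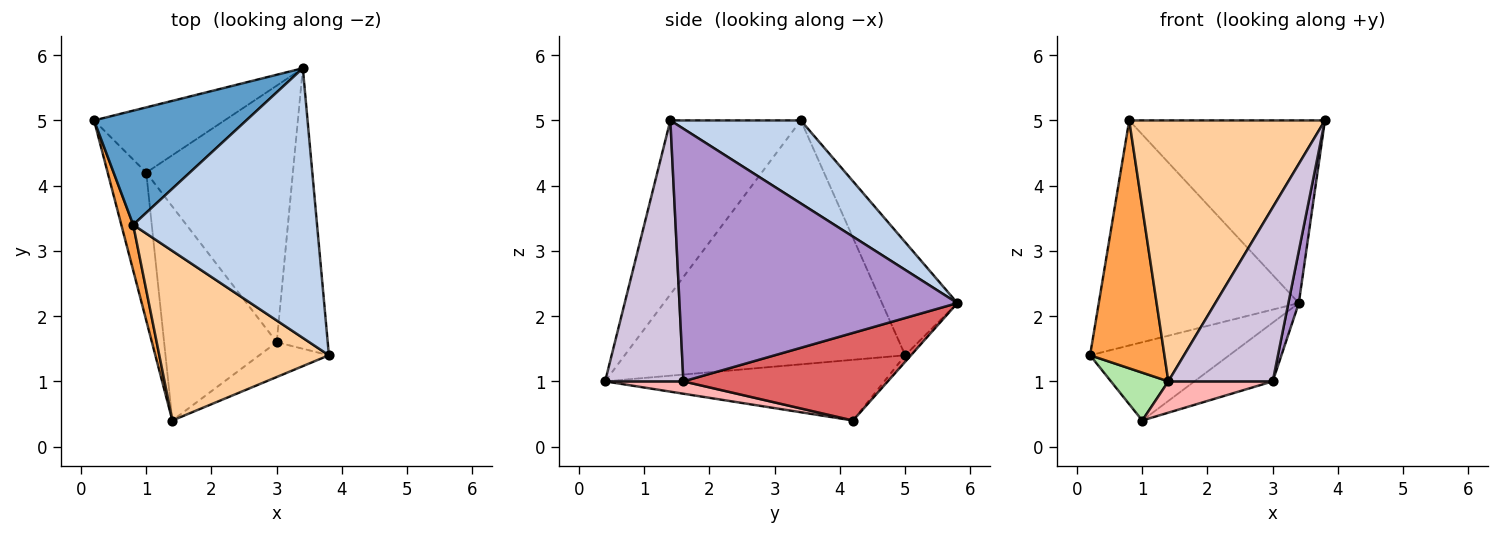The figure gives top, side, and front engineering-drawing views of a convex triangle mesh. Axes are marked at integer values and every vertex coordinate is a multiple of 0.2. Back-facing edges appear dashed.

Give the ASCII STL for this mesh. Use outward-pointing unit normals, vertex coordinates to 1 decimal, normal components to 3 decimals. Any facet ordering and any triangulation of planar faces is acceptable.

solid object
 facet normal -0.319 0.845 0.429
  outer loop
   vertex 0.8 3.4 5.0
   vertex 3.4 5.8 2.2
   vertex 0.2 5.0 1.4
  endloop
 endfacet
 facet normal 0.350 0.525 0.775
  outer loop
   vertex 0.8 3.4 5.0
   vertex 3.8 1.4 5.0
   vertex 3.4 5.8 2.2
  endloop
 endfacet
 facet normal -0.966 -0.256 0.047
  outer loop
   vertex 0.8 3.4 5.0
   vertex 0.2 5.0 1.4
   vertex 1.4 0.4 1.0
  endloop
 endfacet
 facet normal -0.488 -0.732 0.476
  outer loop
   vertex 0.8 3.4 5.0
   vertex 1.4 0.4 1.0
   vertex 3.8 1.4 5.0
  endloop
 endfacet
 facet normal -0.032 0.768 -0.640
  outer loop
   vertex 1.0 4.2 0.4
   vertex 0.2 5.0 1.4
   vertex 3.4 5.8 2.2
  endloop
 endfacet
 facet normal -0.832 -0.171 -0.528
  outer loop
   vertex 1.0 4.2 0.4
   vertex 1.4 0.4 1.0
   vertex 0.2 5.0 1.4
  endloop
 endfacet
 facet normal 0.503 0.193 -0.842
  outer loop
   vertex 3.0 1.6 1.0
   vertex 1.0 4.2 0.4
   vertex 3.4 5.8 2.2
  endloop
 endfacet
 facet normal 0.108 -0.144 -0.984
  outer loop
   vertex 3.0 1.6 1.0
   vertex 1.4 0.4 1.0
   vertex 1.0 4.2 0.4
  endloop
 endfacet
 facet normal 0.980 -0.037 -0.198
  outer loop
   vertex 3.0 1.6 1.0
   vertex 3.4 5.8 2.2
   vertex 3.8 1.4 5.0
  endloop
 endfacet
 facet normal 0.592 -0.790 -0.158
  outer loop
   vertex 3.0 1.6 1.0
   vertex 3.8 1.4 5.0
   vertex 1.4 0.4 1.0
  endloop
 endfacet
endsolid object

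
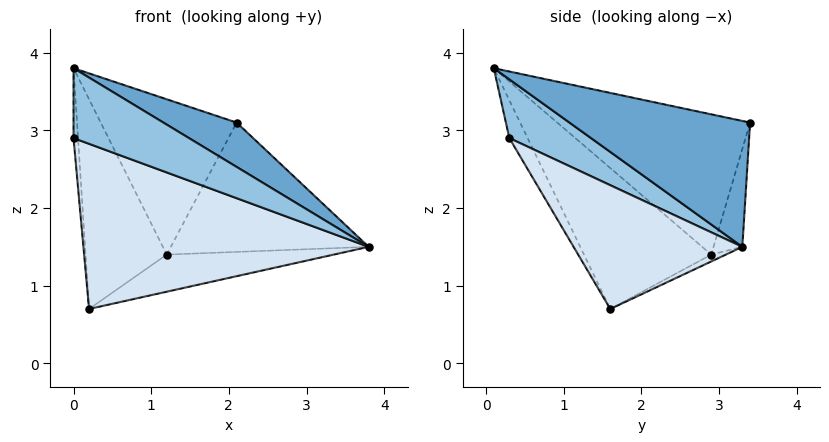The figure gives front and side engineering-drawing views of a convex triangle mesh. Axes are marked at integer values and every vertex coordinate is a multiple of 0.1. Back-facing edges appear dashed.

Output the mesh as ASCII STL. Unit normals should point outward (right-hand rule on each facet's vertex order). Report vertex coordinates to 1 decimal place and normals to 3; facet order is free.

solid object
 facet normal 0.653 -0.265 0.710
  outer loop
   vertex 2.1 3.4 3.1
   vertex 0.0 0.1 3.8
   vertex 3.8 3.3 1.5
  endloop
 endfacet
 facet normal 0.568 -0.803 -0.178
  outer loop
   vertex 0.0 0.3 2.9
   vertex 3.8 3.3 1.5
   vertex 0.0 0.1 3.8
  endloop
 endfacet
 facet normal -0.970 0.239 0.053
  outer loop
   vertex 0.0 0.3 2.9
   vertex 0.0 0.1 3.8
   vertex 0.2 1.6 0.7
  endloop
 endfacet
 facet normal 0.462 -0.781 -0.420
  outer loop
   vertex 0.0 0.3 2.9
   vertex 0.2 1.6 0.7
   vertex 3.8 3.3 1.5
  endloop
 endfacet
 facet normal -0.790 0.557 0.255
  outer loop
   vertex 1.2 2.9 1.4
   vertex 0.0 0.1 3.8
   vertex 2.1 3.4 3.1
  endloop
 endfacet
 facet normal -0.826 0.527 0.202
  outer loop
   vertex 1.2 2.9 1.4
   vertex 0.2 1.6 0.7
   vertex 0.0 0.1 3.8
  endloop
 endfacet
 facet normal -0.141 0.968 -0.210
  outer loop
   vertex 1.2 2.9 1.4
   vertex 2.1 3.4 3.1
   vertex 3.8 3.3 1.5
  endloop
 endfacet
 facet normal -0.044 0.499 -0.865
  outer loop
   vertex 1.2 2.9 1.4
   vertex 3.8 3.3 1.5
   vertex 0.2 1.6 0.7
  endloop
 endfacet
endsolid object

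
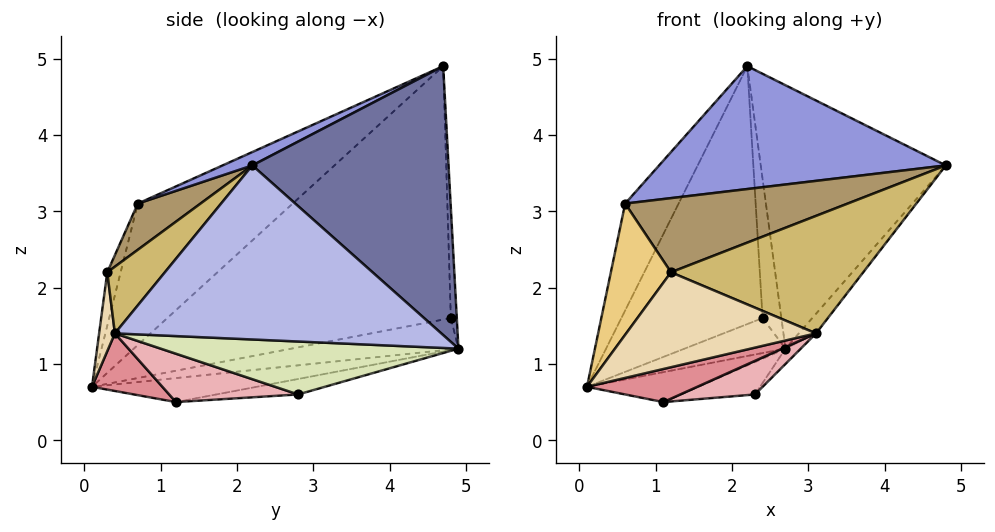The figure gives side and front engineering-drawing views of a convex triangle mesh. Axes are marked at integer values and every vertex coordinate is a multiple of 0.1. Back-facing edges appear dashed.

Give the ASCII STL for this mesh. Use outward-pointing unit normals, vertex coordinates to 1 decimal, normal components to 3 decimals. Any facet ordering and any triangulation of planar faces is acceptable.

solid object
 facet normal 0.721 0.680 0.134
  outer loop
   vertex 2.7 4.9 1.2
   vertex 2.2 4.7 4.9
   vertex 4.8 2.2 3.6
  endloop
 endfacet
 facet normal -0.939 0.324 0.115
  outer loop
   vertex 0.6 0.7 3.1
   vertex 2.2 4.7 4.9
   vertex 0.1 0.1 0.7
  endloop
 endfacet
 facet normal 0.044 -0.425 0.904
  outer loop
   vertex 0.6 0.7 3.1
   vertex 4.8 2.2 3.6
   vertex 2.2 4.7 4.9
  endloop
 endfacet
 facet normal 0.774 0.041 -0.632
  outer loop
   vertex 3.1 0.4 1.4
   vertex 2.7 4.9 1.2
   vertex 4.8 2.2 3.6
  endloop
 endfacet
 facet normal -0.894 0.445 -0.041
  outer loop
   vertex 2.4 4.8 1.6
   vertex 0.1 0.1 0.7
   vertex 2.2 4.7 4.9
  endloop
 endfacet
 facet normal -0.762 0.460 -0.456
  outer loop
   vertex 2.4 4.8 1.6
   vertex 2.7 4.9 1.2
   vertex 0.1 0.1 0.7
  endloop
 endfacet
 facet normal -0.304 0.953 0.010
  outer loop
   vertex 2.4 4.8 1.6
   vertex 2.2 4.7 4.9
   vertex 2.7 4.9 1.2
  endloop
 endfacet
 facet normal 0.763 0.039 -0.645
  outer loop
   vertex 2.3 2.8 0.6
   vertex 2.7 4.9 1.2
   vertex 3.1 0.4 1.4
  endloop
 endfacet
 facet normal 0.232 -0.822 0.520
  outer loop
   vertex 1.2 0.3 2.2
   vertex 4.8 2.2 3.6
   vertex 0.6 0.7 3.1
  endloop
 endfacet
 facet normal 0.250 -0.835 0.490
  outer loop
   vertex 1.2 0.3 2.2
   vertex 3.1 0.4 1.4
   vertex 4.8 2.2 3.6
  endloop
 endfacet
 facet normal -0.208 -0.938 0.278
  outer loop
   vertex 1.2 0.3 2.2
   vertex 0.6 0.7 3.1
   vertex 0.1 0.1 0.7
  endloop
 endfacet
 facet normal 0.083 -0.994 0.072
  outer loop
   vertex 1.2 0.3 2.2
   vertex 0.1 0.1 0.7
   vertex 3.1 0.4 1.4
  endloop
 endfacet
 facet normal -0.567 0.383 -0.729
  outer loop
   vertex 1.1 1.2 0.5
   vertex 0.1 0.1 0.7
   vertex 2.7 4.9 1.2
  endloop
 endfacet
 facet normal -0.351 0.318 -0.880
  outer loop
   vertex 1.1 1.2 0.5
   vertex 2.7 4.9 1.2
   vertex 2.3 2.8 0.6
  endloop
 endfacet
 facet normal 0.246 -0.385 -0.889
  outer loop
   vertex 1.1 1.2 0.5
   vertex 3.1 0.4 1.4
   vertex 0.1 0.1 0.7
  endloop
 endfacet
 facet normal 0.337 -0.195 -0.921
  outer loop
   vertex 1.1 1.2 0.5
   vertex 2.3 2.8 0.6
   vertex 3.1 0.4 1.4
  endloop
 endfacet
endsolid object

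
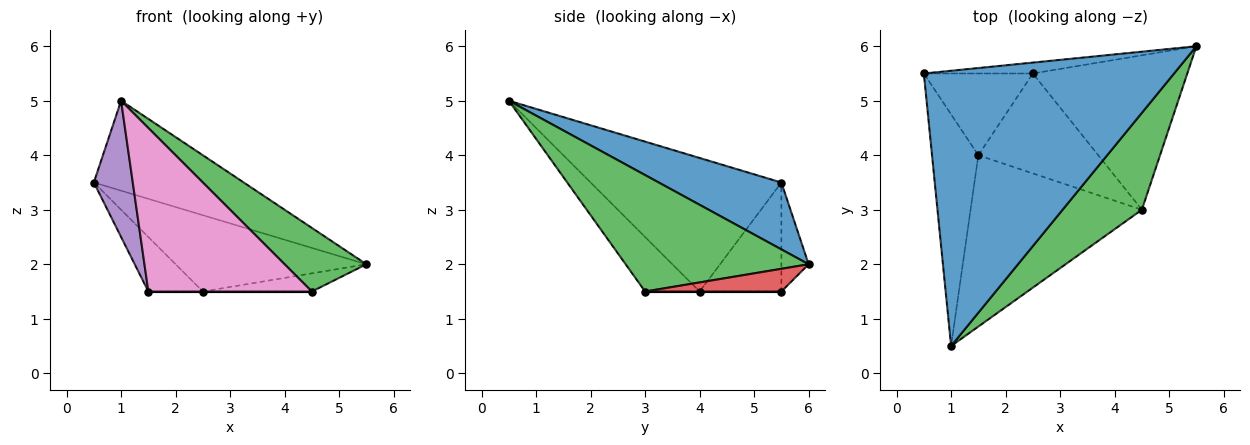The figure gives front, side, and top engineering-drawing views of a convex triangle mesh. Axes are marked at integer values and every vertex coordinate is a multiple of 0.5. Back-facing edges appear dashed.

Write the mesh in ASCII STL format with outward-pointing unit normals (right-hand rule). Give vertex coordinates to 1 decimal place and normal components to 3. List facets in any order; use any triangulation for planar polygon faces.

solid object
 facet normal 0.246 0.301 0.921
  outer loop
   vertex 1.0 0.5 5.0
   vertex 5.5 6.0 2.0
   vertex 0.5 5.5 3.5
  endloop
 endfacet
 facet normal -0.140 0.980 -0.140
  outer loop
   vertex 2.5 5.5 1.5
   vertex 0.5 5.5 3.5
   vertex 5.5 6.0 2.0
  endloop
 endfacet
 facet normal 0.775 -0.346 0.528
  outer loop
   vertex 4.5 3.0 1.5
   vertex 5.5 6.0 2.0
   vertex 1.0 0.5 5.0
  endloop
 endfacet
 facet normal 0.145 0.116 -0.983
  outer loop
   vertex 4.5 3.0 1.5
   vertex 2.5 5.5 1.5
   vertex 5.5 6.0 2.0
  endloop
 endfacet
 facet normal -0.928 -0.189 -0.322
  outer loop
   vertex 1.5 4.0 1.5
   vertex 1.0 0.5 5.0
   vertex 0.5 5.5 3.5
  endloop
 endfacet
 facet normal -0.640 0.426 -0.640
  outer loop
   vertex 1.5 4.0 1.5
   vertex 0.5 5.5 3.5
   vertex 2.5 5.5 1.5
  endloop
 endfacet
 facet normal -0.224 -0.673 -0.705
  outer loop
   vertex 1.5 4.0 1.5
   vertex 4.5 3.0 1.5
   vertex 1.0 0.5 5.0
  endloop
 endfacet
 facet normal 0.000 0.000 -1.000
  outer loop
   vertex 1.5 4.0 1.5
   vertex 2.5 5.5 1.5
   vertex 4.5 3.0 1.5
  endloop
 endfacet
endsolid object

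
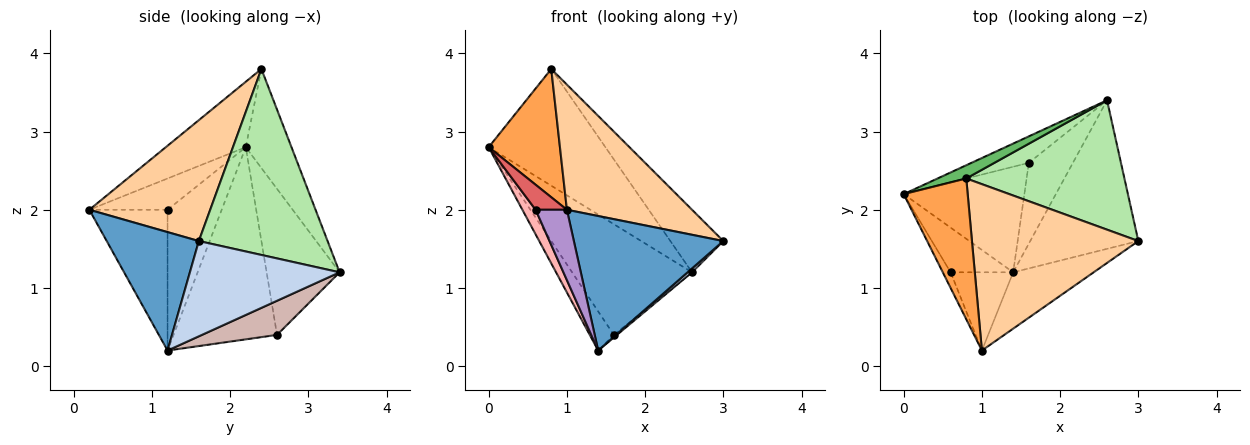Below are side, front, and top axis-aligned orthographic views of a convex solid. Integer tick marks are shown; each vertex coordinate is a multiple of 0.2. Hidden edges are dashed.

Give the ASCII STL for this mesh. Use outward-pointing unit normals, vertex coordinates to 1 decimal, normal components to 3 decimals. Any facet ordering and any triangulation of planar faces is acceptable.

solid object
 facet normal 0.494 -0.802 -0.336
  outer loop
   vertex 1.4 1.2 0.2
   vertex 3.0 1.6 1.6
   vertex 1.0 0.2 2.0
  endloop
 endfacet
 facet normal 0.661 -0.020 -0.750
  outer loop
   vertex 2.6 3.4 1.2
   vertex 3.0 1.6 1.6
   vertex 1.4 1.2 0.2
  endloop
 endfacet
 facet normal -0.603 -0.537 0.590
  outer loop
   vertex 0.8 2.4 3.8
   vertex 0.0 2.2 2.8
   vertex 1.0 0.2 2.0
  endloop
 endfacet
 facet normal 0.502 -0.520 0.691
  outer loop
   vertex 0.8 2.4 3.8
   vertex 1.0 0.2 2.0
   vertex 3.0 1.6 1.6
  endloop
 endfacet
 facet normal -0.363 0.926 0.105
  outer loop
   vertex 0.8 2.4 3.8
   vertex 2.6 3.4 1.2
   vertex 0.0 2.2 2.8
  endloop
 endfacet
 facet normal 0.727 0.299 0.618
  outer loop
   vertex 0.8 2.4 3.8
   vertex 3.0 1.6 1.6
   vertex 2.6 3.4 1.2
  endloop
 endfacet
 facet normal -0.904 -0.362 -0.226
  outer loop
   vertex 0.6 1.2 2.0
   vertex 1.0 0.2 2.0
   vertex 0.0 2.2 2.8
  endloop
 endfacet
 facet normal -0.892 -0.218 -0.396
  outer loop
   vertex 0.6 1.2 2.0
   vertex 0.0 2.2 2.8
   vertex 1.4 1.2 0.2
  endloop
 endfacet
 facet normal -0.858 -0.343 -0.381
  outer loop
   vertex 0.6 1.2 2.0
   vertex 1.4 1.2 0.2
   vertex 1.0 0.2 2.0
  endloop
 endfacet
 facet normal -0.831 0.193 -0.522
  outer loop
   vertex 1.6 2.6 0.4
   vertex 1.4 1.2 0.2
   vertex 0.0 2.2 2.8
  endloop
 endfacet
 facet normal -0.509 0.837 -0.200
  outer loop
   vertex 1.6 2.6 0.4
   vertex 0.0 2.2 2.8
   vertex 2.6 3.4 1.2
  endloop
 endfacet
 facet normal 0.612 0.025 -0.790
  outer loop
   vertex 1.6 2.6 0.4
   vertex 2.6 3.4 1.2
   vertex 1.4 1.2 0.2
  endloop
 endfacet
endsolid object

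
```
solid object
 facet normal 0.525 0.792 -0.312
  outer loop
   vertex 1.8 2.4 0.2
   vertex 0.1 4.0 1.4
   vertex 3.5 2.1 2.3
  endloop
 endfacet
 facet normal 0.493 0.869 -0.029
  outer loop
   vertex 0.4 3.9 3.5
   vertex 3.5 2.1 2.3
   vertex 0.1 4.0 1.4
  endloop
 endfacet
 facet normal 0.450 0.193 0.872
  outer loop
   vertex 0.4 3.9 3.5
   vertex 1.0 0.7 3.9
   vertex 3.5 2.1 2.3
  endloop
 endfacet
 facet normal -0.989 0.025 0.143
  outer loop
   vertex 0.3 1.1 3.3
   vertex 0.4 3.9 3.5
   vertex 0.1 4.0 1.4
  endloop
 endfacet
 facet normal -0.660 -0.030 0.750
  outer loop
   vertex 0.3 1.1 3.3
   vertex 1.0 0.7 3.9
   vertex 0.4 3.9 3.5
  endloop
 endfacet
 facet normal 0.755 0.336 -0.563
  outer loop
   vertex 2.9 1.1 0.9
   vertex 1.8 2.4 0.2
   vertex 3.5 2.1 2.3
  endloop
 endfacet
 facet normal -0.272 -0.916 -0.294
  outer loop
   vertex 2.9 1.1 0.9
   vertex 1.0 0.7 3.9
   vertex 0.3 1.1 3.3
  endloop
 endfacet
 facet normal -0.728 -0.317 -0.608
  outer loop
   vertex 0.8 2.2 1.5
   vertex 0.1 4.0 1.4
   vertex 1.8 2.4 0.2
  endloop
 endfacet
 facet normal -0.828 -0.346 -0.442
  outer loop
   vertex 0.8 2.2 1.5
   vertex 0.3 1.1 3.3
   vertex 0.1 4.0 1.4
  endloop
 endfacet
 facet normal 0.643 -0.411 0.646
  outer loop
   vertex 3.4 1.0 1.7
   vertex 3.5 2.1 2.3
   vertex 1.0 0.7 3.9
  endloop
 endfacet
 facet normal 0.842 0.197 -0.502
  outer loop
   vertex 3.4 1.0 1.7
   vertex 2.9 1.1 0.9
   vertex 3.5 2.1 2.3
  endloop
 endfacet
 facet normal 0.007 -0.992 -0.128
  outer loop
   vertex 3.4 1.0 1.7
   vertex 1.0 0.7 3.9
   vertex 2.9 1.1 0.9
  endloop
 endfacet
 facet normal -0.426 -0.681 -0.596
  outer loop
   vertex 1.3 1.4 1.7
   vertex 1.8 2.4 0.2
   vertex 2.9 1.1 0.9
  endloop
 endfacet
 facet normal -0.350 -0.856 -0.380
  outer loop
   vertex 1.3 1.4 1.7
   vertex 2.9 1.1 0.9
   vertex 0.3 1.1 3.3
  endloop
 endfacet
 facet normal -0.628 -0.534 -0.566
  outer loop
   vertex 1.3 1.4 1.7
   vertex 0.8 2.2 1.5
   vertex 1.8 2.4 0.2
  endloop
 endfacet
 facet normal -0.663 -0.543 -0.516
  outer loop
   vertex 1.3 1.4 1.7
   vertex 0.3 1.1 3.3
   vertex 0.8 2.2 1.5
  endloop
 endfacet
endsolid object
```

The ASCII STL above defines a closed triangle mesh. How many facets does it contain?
16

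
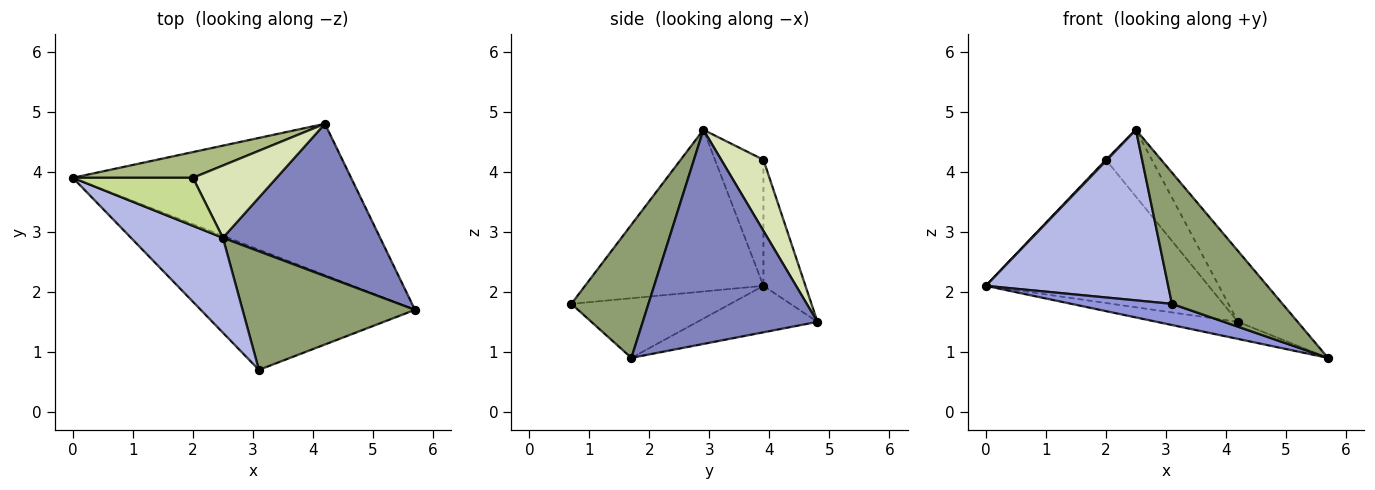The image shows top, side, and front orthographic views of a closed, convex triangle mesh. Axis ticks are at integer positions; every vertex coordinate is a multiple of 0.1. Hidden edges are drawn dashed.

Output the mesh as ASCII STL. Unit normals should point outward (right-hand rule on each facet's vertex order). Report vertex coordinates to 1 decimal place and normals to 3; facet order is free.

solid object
 facet normal -0.164 0.111 -0.980
  outer loop
   vertex 4.2 4.8 1.5
   vertex 5.7 1.7 0.9
   vertex 0.0 3.9 2.1
  endloop
 endfacet
 facet normal 0.777 0.266 0.571
  outer loop
   vertex 2.5 2.9 4.7
   vertex 5.7 1.7 0.9
   vertex 4.2 4.8 1.5
  endloop
 endfacet
 facet normal -0.264 -0.167 -0.950
  outer loop
   vertex 3.1 0.7 1.8
   vertex 0.0 3.9 2.1
   vertex 5.7 1.7 0.9
  endloop
 endfacet
 facet normal -0.650 -0.664 0.369
  outer loop
   vertex 3.1 0.7 1.8
   vertex 2.5 2.9 4.7
   vertex 0.0 3.9 2.1
  endloop
 endfacet
 facet normal 0.460 -0.659 0.595
  outer loop
   vertex 3.1 0.7 1.8
   vertex 5.7 1.7 0.9
   vertex 2.5 2.9 4.7
  endloop
 endfacet
 facet normal -0.183 0.968 0.174
  outer loop
   vertex 2.0 3.9 4.2
   vertex 4.2 4.8 1.5
   vertex 0.0 3.9 2.1
  endloop
 endfacet
 facet normal -0.724 -0.017 0.690
  outer loop
   vertex 2.0 3.9 4.2
   vertex 0.0 3.9 2.1
   vertex 2.5 2.9 4.7
  endloop
 endfacet
 facet normal 0.529 0.576 0.623
  outer loop
   vertex 2.0 3.9 4.2
   vertex 2.5 2.9 4.7
   vertex 4.2 4.8 1.5
  endloop
 endfacet
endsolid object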